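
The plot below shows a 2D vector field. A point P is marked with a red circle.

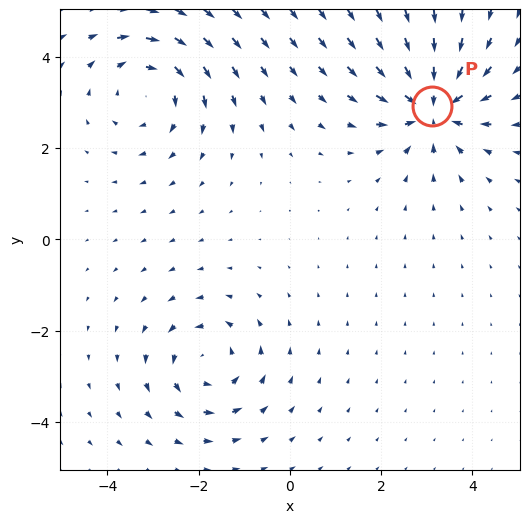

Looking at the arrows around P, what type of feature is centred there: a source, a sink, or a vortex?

At P (3.1, 2.9) the arrows converge inward. Divergence about -4, curl ≈0 — negative divergence with near-zero curl is a sink.

sink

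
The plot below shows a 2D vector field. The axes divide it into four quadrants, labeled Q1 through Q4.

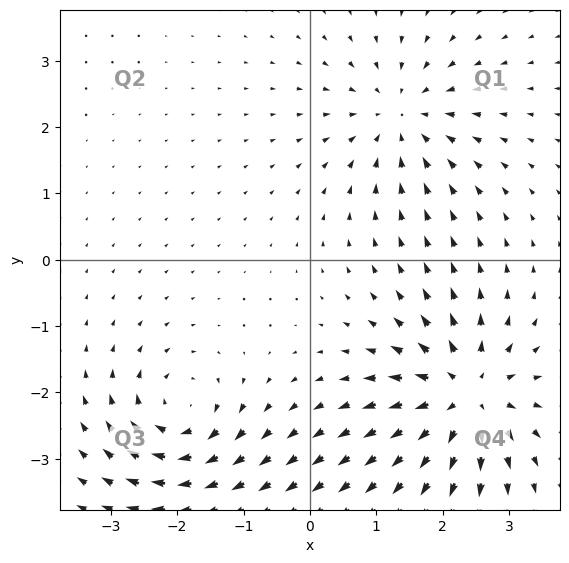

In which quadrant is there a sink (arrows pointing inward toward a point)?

Q1

The sink sits at approximately (1.4, 2.2), which lies in quadrant Q1. The divergence there is about -4, negative as expected for a sink.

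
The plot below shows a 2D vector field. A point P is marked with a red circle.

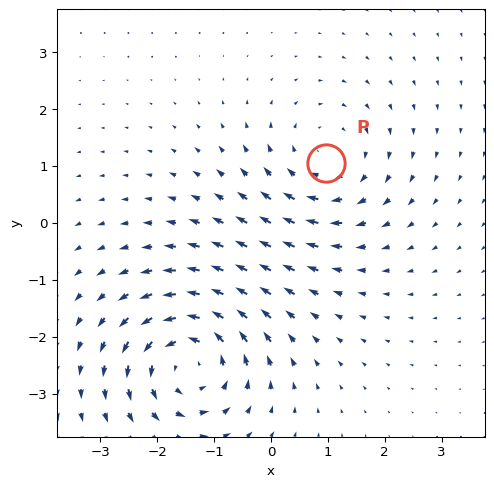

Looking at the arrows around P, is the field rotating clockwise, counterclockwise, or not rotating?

clockwise

Near P at (1.0, 1.1) the arrows circulate clockwise. The curl (z-component) there is about -3; negative curl means clockwise rotation.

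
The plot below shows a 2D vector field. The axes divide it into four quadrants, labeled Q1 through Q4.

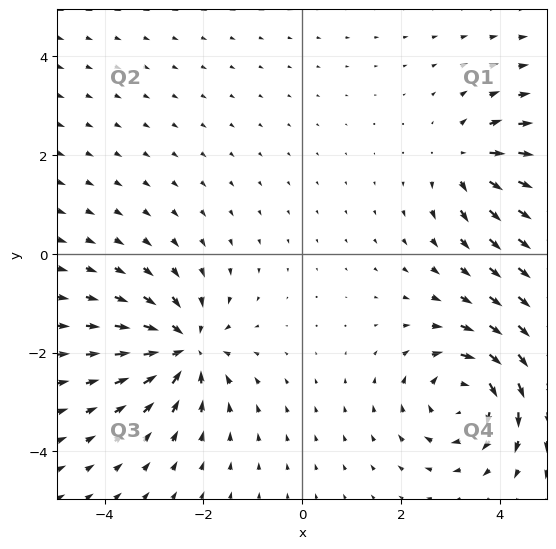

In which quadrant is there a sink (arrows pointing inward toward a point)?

Q3

The sink sits at approximately (-2.4, -1.9), which lies in quadrant Q3. The divergence there is about -5, negative as expected for a sink.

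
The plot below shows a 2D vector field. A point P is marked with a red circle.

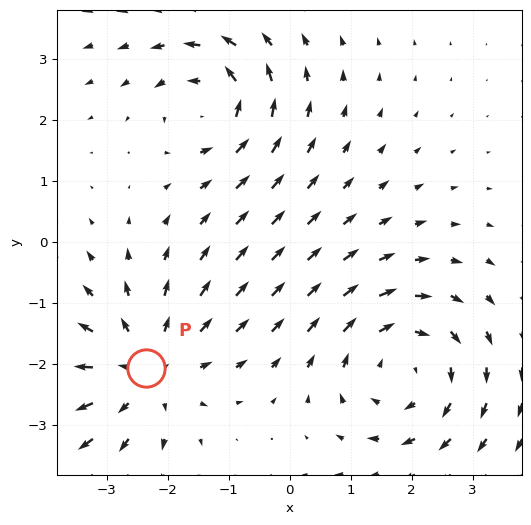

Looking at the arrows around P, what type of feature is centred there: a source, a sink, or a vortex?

At P (-2.4, -2.1) the arrows spread outward. Divergence about +4, curl ≈0 — positive divergence with near-zero curl is a source.

source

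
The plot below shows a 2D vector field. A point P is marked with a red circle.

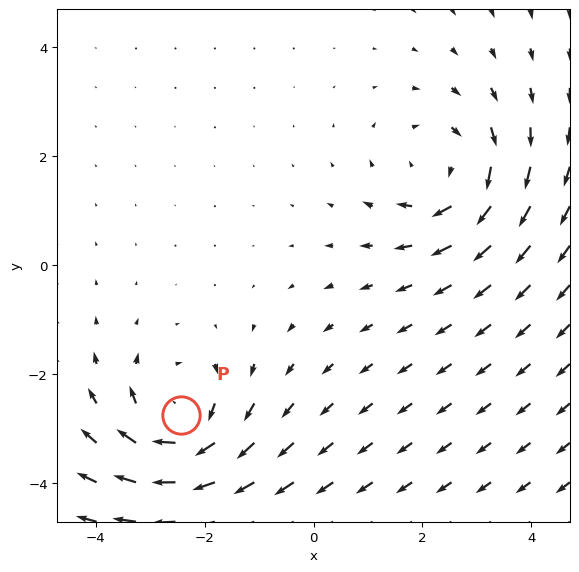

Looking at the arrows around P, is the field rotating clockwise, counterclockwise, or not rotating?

clockwise

Near P at (-2.4, -2.7) the arrows circulate clockwise. The curl (z-component) there is about -4; negative curl means clockwise rotation.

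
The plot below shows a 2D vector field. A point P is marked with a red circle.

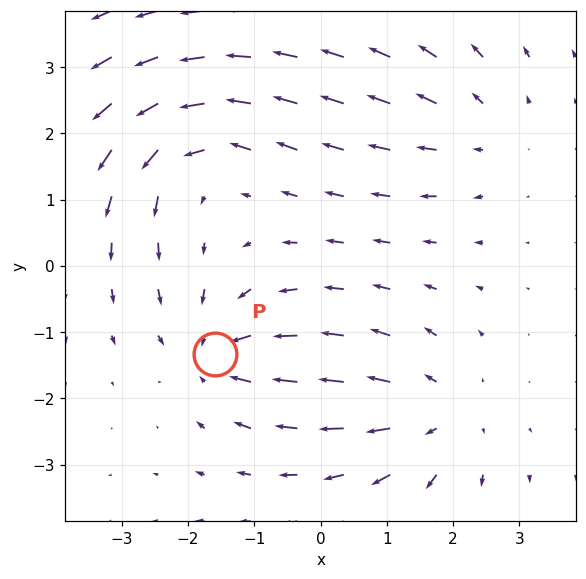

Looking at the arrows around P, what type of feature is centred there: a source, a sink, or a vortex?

sink

At P (-1.6, -1.3) the arrows converge inward. Divergence about -5, curl ≈0 — negative divergence with near-zero curl is a sink.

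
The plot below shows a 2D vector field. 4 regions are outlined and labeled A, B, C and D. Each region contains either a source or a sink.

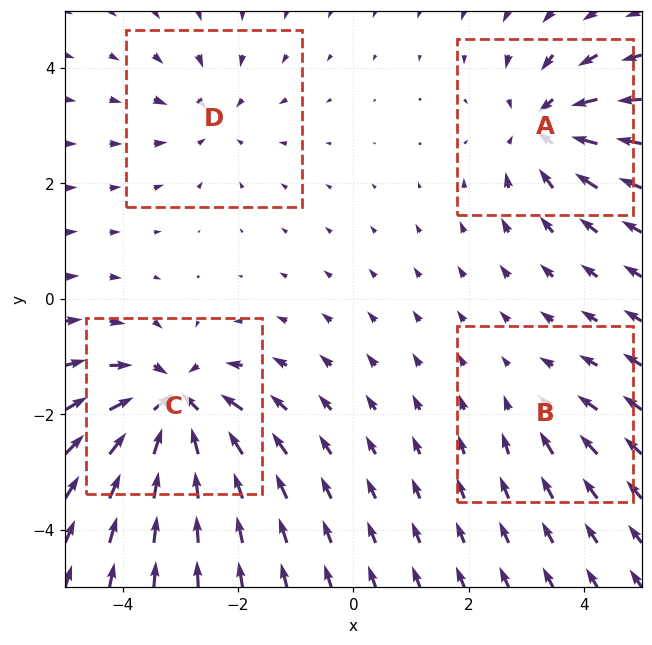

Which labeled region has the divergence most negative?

Divergence at each region's feature centre — A: about -6, B: about -2, C: about -8, D: about -4. Region C is most negative.

C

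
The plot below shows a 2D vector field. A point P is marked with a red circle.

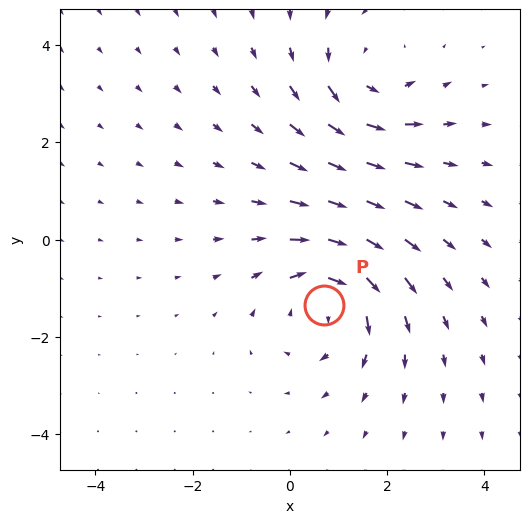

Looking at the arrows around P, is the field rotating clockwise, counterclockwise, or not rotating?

clockwise

Near P at (0.7, -1.3) the arrows circulate clockwise. The curl (z-component) there is about -3; negative curl means clockwise rotation.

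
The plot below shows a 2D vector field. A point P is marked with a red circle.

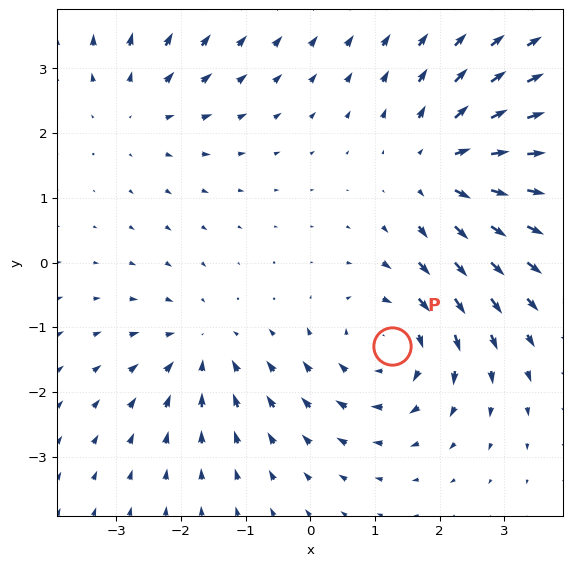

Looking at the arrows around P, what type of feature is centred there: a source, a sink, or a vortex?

vortex

At P (1.3, -1.3) the arrows circulate clockwise. Divergence ≈0, curl about -4 — near-zero divergence with nonzero curl is a vortex.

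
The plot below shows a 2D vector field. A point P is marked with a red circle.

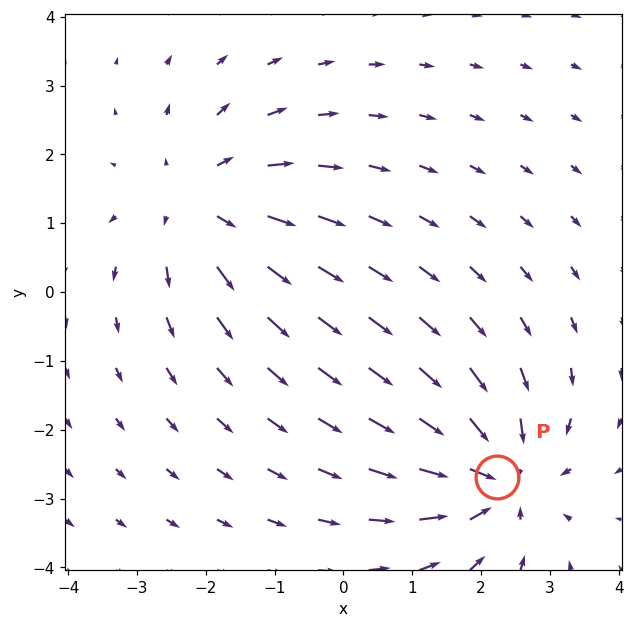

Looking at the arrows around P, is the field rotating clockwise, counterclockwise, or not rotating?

not rotating

Near P at (2.2, -2.7) the arrows show no circulation. The curl there is ≈0.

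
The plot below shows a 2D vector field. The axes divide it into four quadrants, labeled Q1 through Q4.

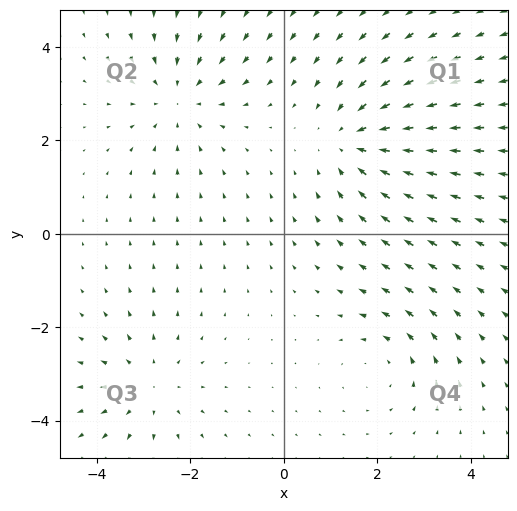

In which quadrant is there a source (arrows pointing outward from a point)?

The source sits at approximately (-2.9, -3.3), which lies in quadrant Q3. The divergence there is about +4, positive as expected for a source.

Q3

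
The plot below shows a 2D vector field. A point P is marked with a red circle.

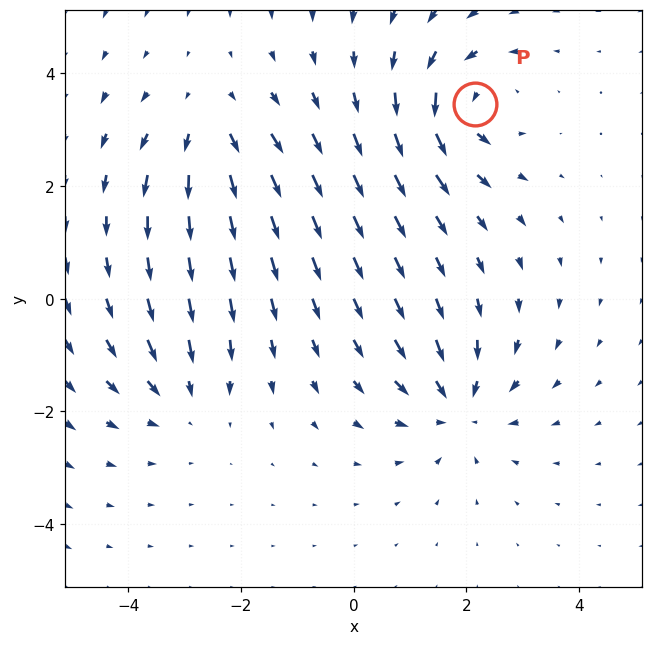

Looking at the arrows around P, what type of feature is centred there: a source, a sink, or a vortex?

At P (2.2, 3.5) the arrows circulate counterclockwise. Divergence ≈0, curl about +5 — near-zero divergence with nonzero curl is a vortex.

vortex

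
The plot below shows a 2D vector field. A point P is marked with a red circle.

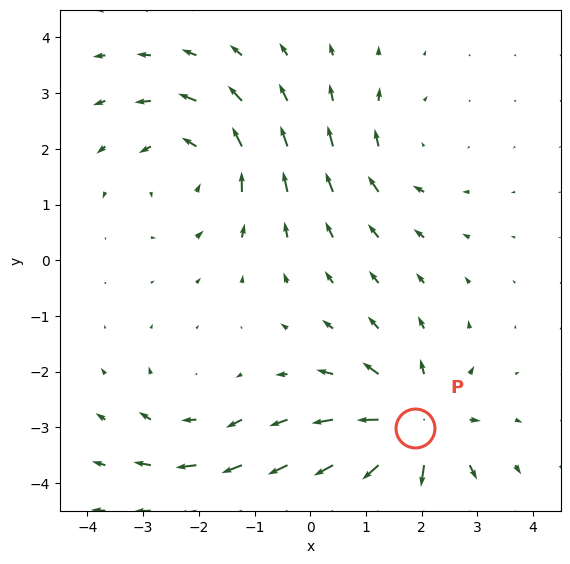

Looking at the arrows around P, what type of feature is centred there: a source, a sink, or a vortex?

source

At P (1.9, -3.0) the arrows spread outward. Divergence about +5, curl ≈0 — positive divergence with near-zero curl is a source.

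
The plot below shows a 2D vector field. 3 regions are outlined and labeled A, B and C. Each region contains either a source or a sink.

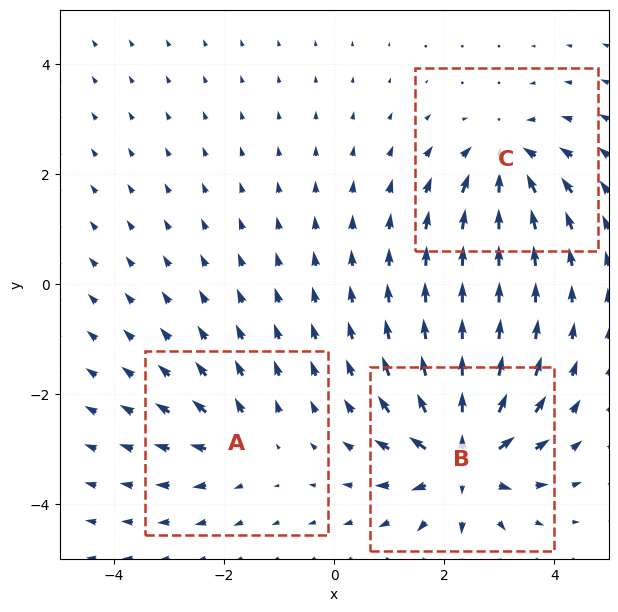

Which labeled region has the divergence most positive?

B

Divergence at each region's feature centre — A: about +3, B: about +6, C: about -4. Region B is most positive.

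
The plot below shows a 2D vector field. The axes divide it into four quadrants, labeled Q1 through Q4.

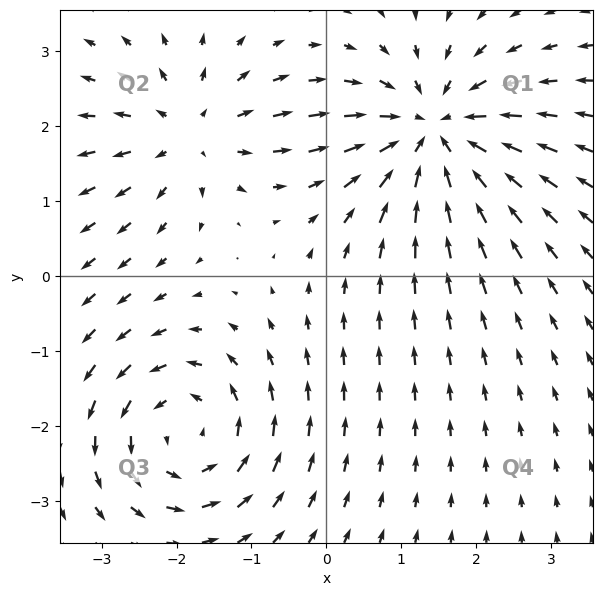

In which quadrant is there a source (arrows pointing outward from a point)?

The source sits at approximately (-1.8, 1.9), which lies in quadrant Q2. The divergence there is about +4, positive as expected for a source.

Q2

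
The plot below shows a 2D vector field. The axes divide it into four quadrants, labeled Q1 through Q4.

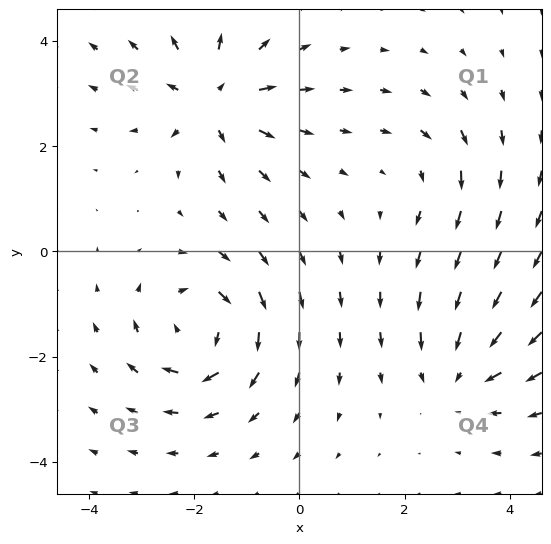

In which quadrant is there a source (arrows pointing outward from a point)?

The source sits at approximately (-1.6, 2.9), which lies in quadrant Q2. The divergence there is about +5, positive as expected for a source.

Q2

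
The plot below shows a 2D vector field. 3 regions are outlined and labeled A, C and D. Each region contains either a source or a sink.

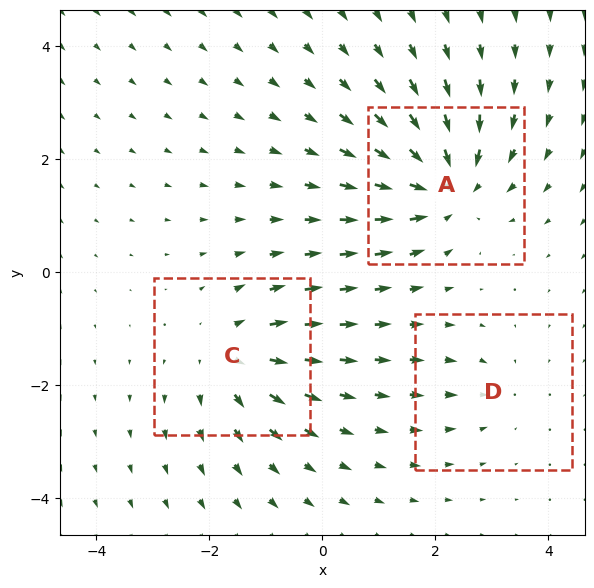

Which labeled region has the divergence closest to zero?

Divergence at each region's feature centre — A: about -5, C: about +3, D: about -2. Region D is closest to zero.

D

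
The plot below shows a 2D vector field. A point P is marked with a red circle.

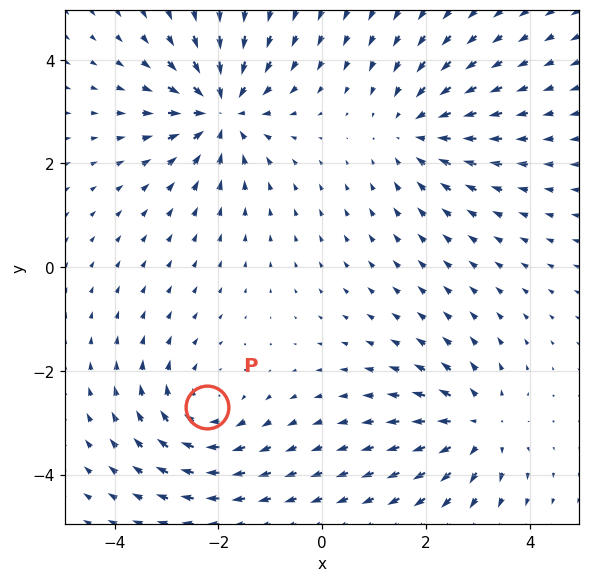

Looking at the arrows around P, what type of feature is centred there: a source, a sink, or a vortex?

vortex

At P (-2.2, -2.7) the arrows circulate clockwise. Divergence ≈0, curl about -3 — near-zero divergence with nonzero curl is a vortex.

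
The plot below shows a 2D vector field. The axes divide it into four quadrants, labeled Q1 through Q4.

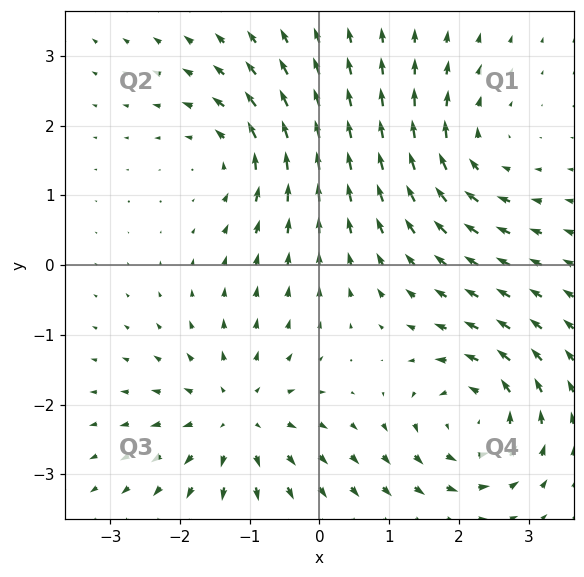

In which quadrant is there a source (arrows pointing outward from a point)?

Q3

The source sits at approximately (-1.2, -2.2), which lies in quadrant Q3. The divergence there is about +3, positive as expected for a source.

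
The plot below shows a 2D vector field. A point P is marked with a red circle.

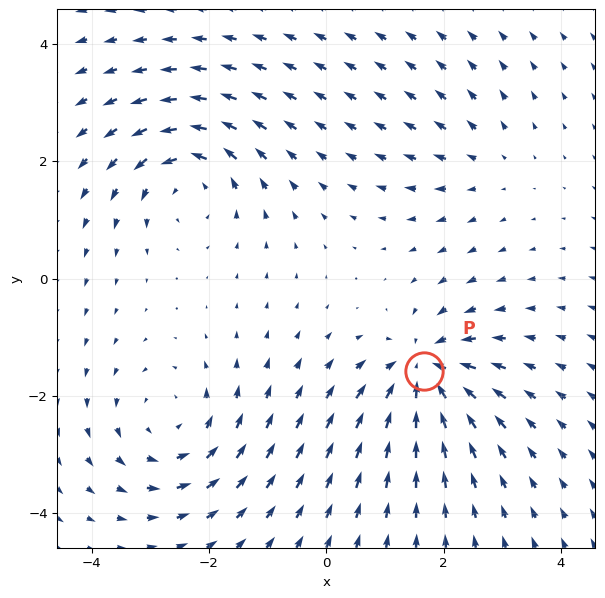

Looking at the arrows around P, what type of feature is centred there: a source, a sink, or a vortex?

At P (1.7, -1.6) the arrows converge inward. Divergence about -7, curl ≈0 — negative divergence with near-zero curl is a sink.

sink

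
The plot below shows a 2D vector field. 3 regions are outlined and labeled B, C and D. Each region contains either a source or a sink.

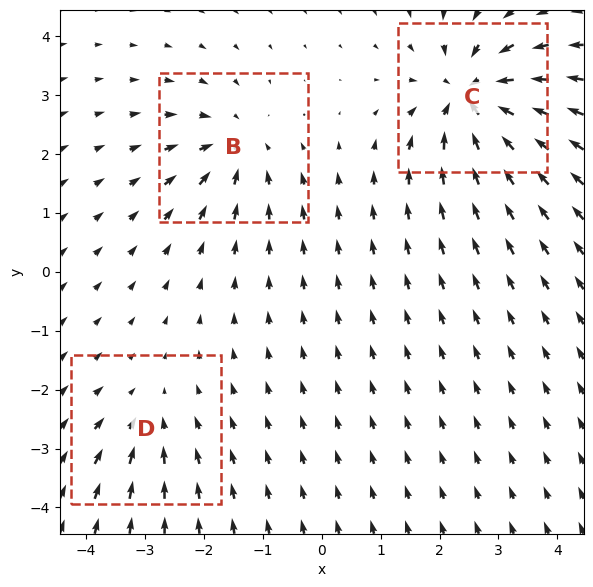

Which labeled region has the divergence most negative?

Divergence at each region's feature centre — B: about -4, C: about -6, D: about -2. Region C is most negative.

C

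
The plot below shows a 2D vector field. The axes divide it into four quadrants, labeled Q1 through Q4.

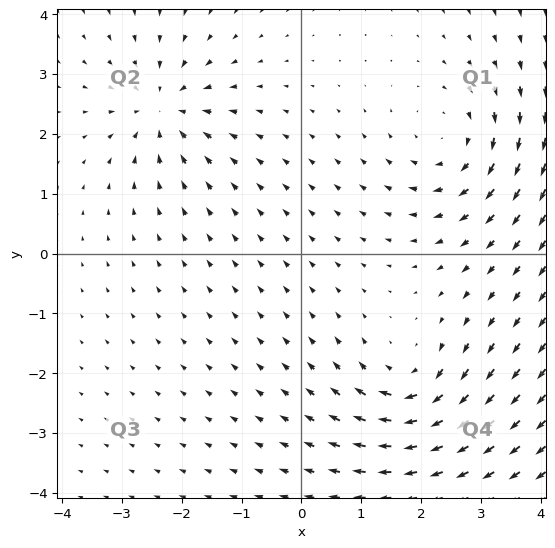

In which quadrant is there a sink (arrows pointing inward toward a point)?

The sink sits at approximately (-2.3, 2.4), which lies in quadrant Q2. The divergence there is about -5, negative as expected for a sink.

Q2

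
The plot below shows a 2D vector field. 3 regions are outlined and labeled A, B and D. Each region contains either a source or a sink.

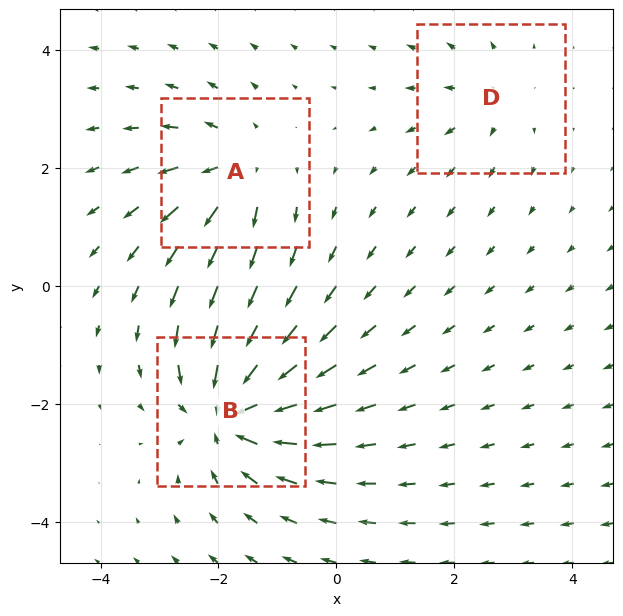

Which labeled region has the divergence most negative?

Divergence at each region's feature centre — A: about +4, B: about -5, D: about +2. Region B is most negative.

B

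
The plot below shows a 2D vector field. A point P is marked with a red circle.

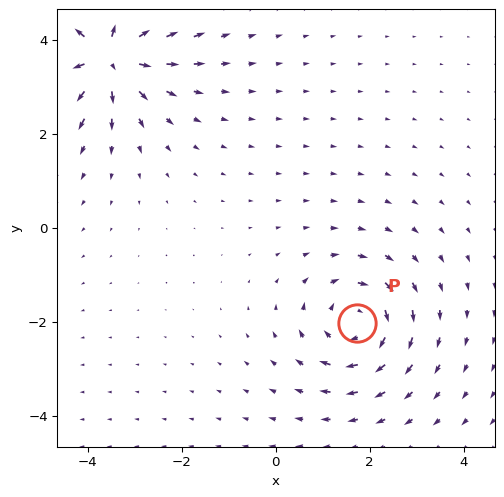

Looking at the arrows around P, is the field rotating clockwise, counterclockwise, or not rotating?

clockwise

Near P at (1.7, -2.0) the arrows circulate clockwise. The curl (z-component) there is about -3; negative curl means clockwise rotation.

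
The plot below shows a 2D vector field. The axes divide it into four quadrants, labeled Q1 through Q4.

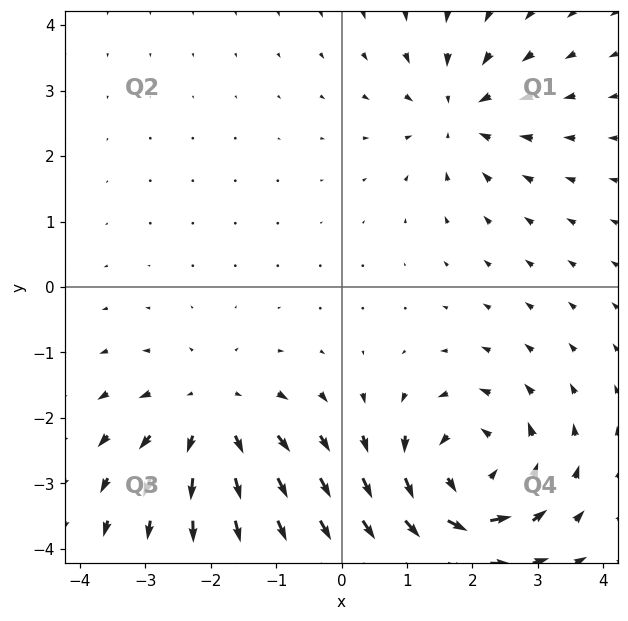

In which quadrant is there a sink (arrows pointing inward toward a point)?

Q1

The sink sits at approximately (1.8, 2.7), which lies in quadrant Q1. The divergence there is about -4, negative as expected for a sink.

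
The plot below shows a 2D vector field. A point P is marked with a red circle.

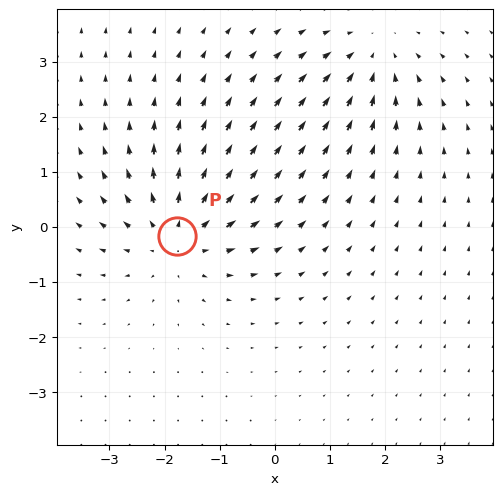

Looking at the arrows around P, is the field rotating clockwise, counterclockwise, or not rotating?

Near P at (-1.8, -0.2) the arrows show no circulation. The curl there is ≈0.

not rotating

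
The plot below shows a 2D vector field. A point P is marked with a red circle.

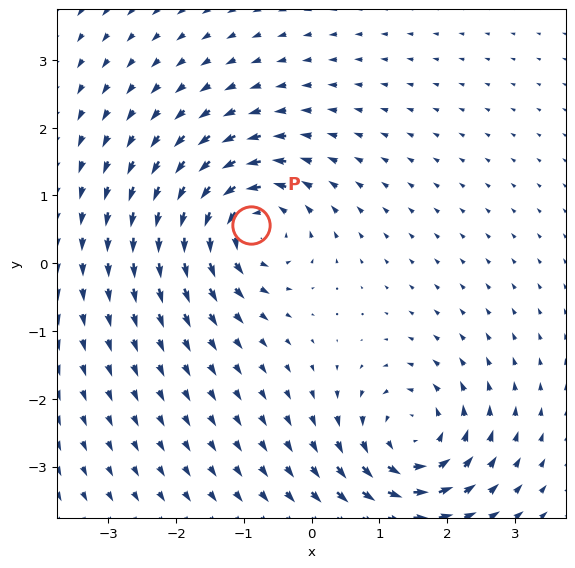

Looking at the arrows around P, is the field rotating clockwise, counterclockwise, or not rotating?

Near P at (-0.9, 0.6) the arrows circulate counterclockwise. The curl (z-component) there is about +6; positive curl means counterclockwise rotation.

counterclockwise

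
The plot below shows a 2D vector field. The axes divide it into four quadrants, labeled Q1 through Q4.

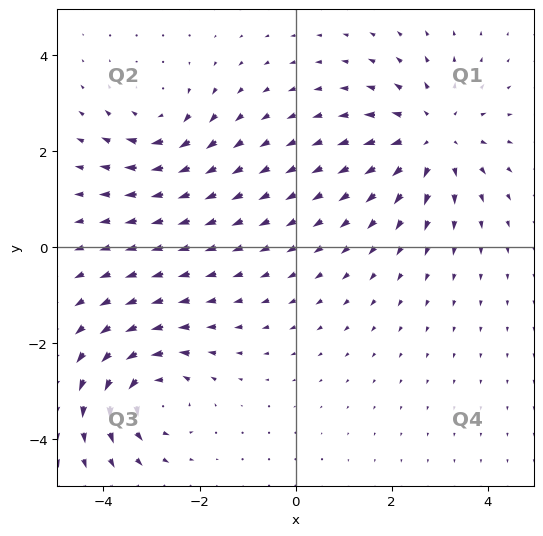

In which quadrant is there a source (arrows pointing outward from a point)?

The source sits at approximately (2.9, 2.3), which lies in quadrant Q1. The divergence there is about +4, positive as expected for a source.

Q1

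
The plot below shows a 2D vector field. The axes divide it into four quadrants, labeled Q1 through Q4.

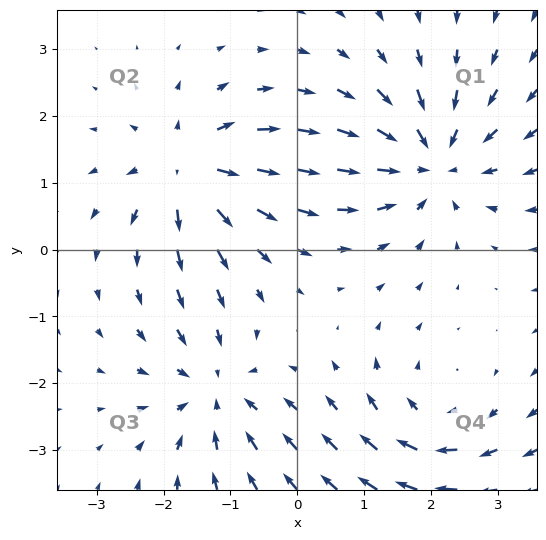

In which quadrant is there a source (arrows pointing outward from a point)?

Q2

The source sits at approximately (-1.6, 1.2), which lies in quadrant Q2. The divergence there is about +5, positive as expected for a source.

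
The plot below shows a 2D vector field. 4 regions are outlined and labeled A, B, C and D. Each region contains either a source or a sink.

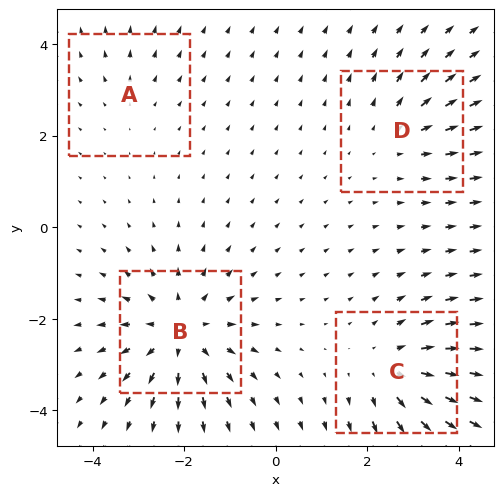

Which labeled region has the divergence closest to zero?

Divergence at each region's feature centre — A: about +2, B: about +6, C: about +5, D: about +3. Region A is closest to zero.

A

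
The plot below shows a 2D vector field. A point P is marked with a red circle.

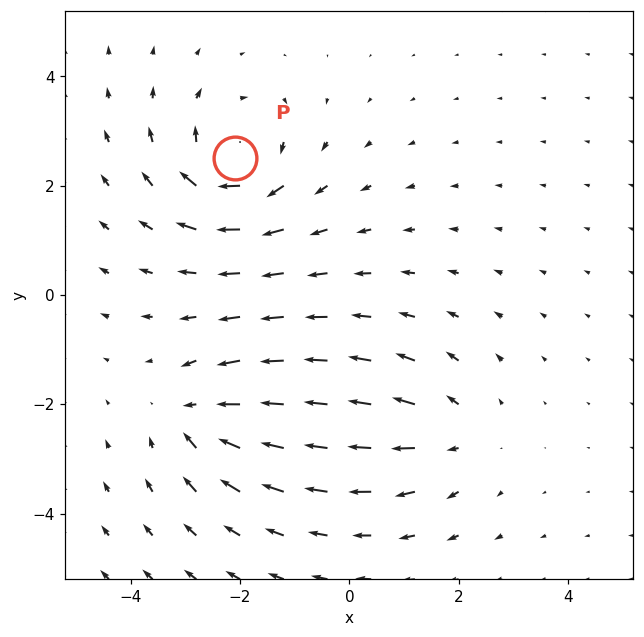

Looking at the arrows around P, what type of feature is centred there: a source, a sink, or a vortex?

At P (-2.1, 2.5) the arrows circulate clockwise. Divergence ≈0, curl about -5 — near-zero divergence with nonzero curl is a vortex.

vortex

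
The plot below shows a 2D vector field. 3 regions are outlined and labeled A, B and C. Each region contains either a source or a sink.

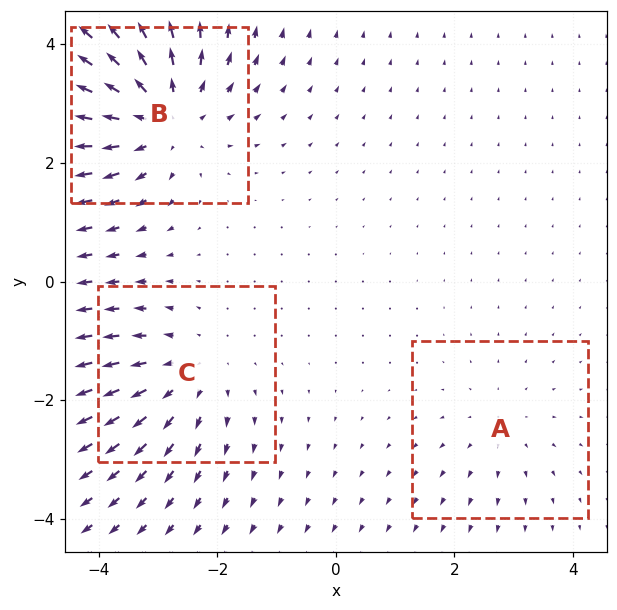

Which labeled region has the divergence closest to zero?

Divergence at each region's feature centre — A: about +2, B: about +4, C: about +3. Region A is closest to zero.

A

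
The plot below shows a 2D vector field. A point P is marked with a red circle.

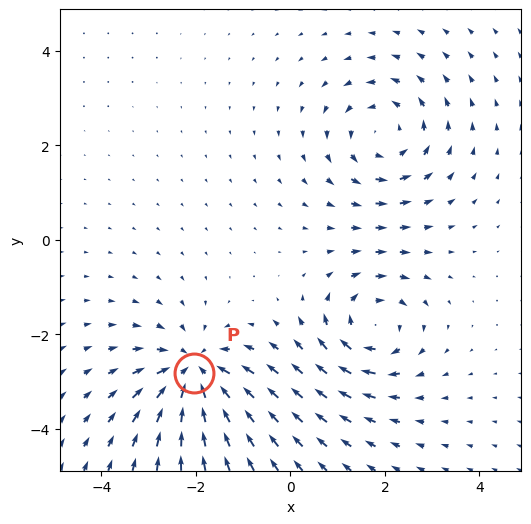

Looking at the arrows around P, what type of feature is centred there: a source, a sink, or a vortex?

sink

At P (-2.0, -2.8) the arrows converge inward. Divergence about -5, curl ≈0 — negative divergence with near-zero curl is a sink.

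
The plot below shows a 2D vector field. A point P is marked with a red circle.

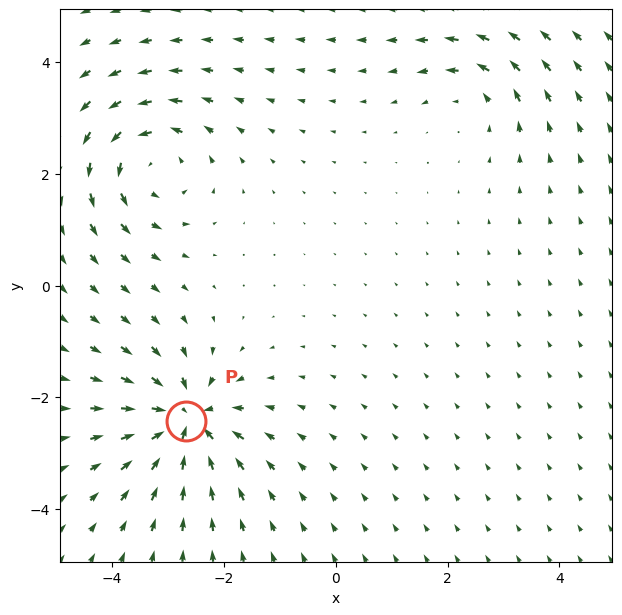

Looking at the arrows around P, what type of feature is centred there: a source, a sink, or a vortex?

At P (-2.7, -2.4) the arrows converge inward. Divergence about -7, curl ≈0 — negative divergence with near-zero curl is a sink.

sink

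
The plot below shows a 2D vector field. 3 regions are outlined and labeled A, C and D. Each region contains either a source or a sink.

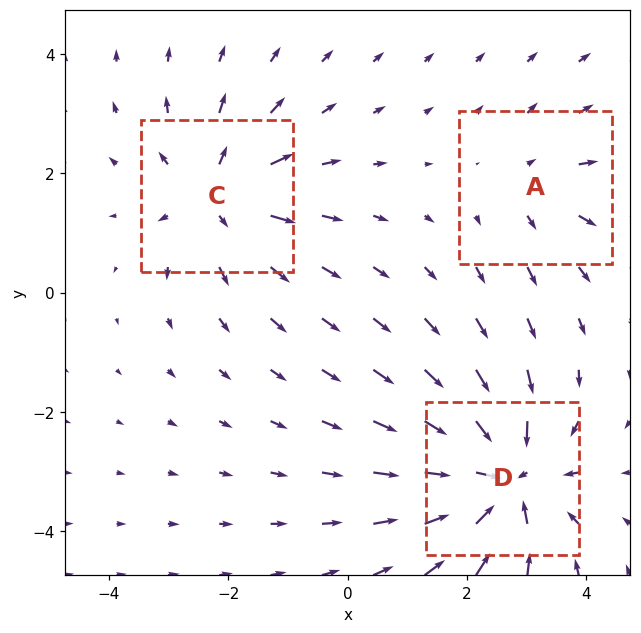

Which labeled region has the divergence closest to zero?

Divergence at each region's feature centre — A: about +2, C: about +4, D: about -5. Region A is closest to zero.

A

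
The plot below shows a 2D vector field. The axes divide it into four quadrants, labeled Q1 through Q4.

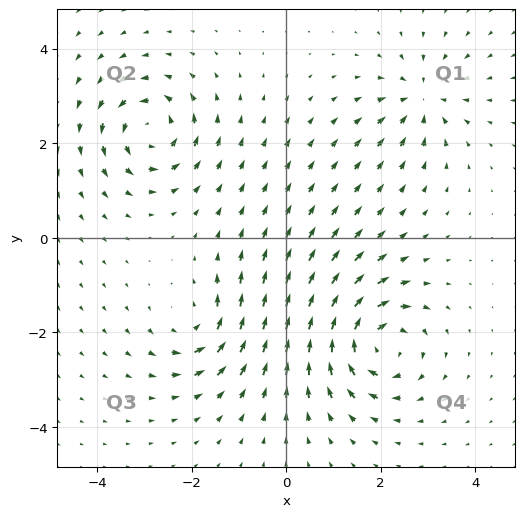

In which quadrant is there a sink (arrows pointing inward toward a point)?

The sink sits at approximately (2.9, 2.9), which lies in quadrant Q1. The divergence there is about -5, negative as expected for a sink.

Q1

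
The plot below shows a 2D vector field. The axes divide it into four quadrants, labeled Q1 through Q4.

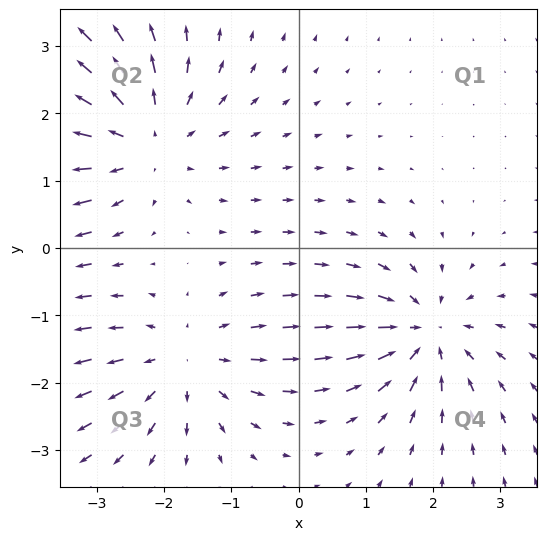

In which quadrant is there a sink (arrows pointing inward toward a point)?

Q4

The sink sits at approximately (1.9, -1.3), which lies in quadrant Q4. The divergence there is about -4, negative as expected for a sink.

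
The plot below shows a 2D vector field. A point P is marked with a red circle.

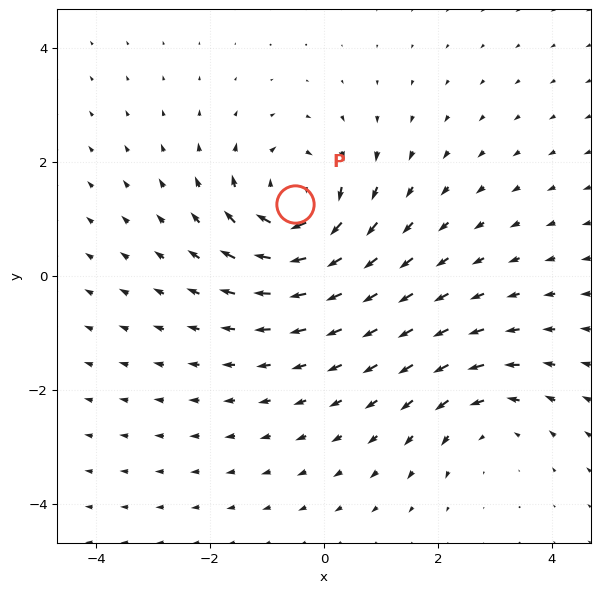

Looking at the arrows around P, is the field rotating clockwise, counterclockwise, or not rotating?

clockwise

Near P at (-0.5, 1.3) the arrows circulate clockwise. The curl (z-component) there is about -5; negative curl means clockwise rotation.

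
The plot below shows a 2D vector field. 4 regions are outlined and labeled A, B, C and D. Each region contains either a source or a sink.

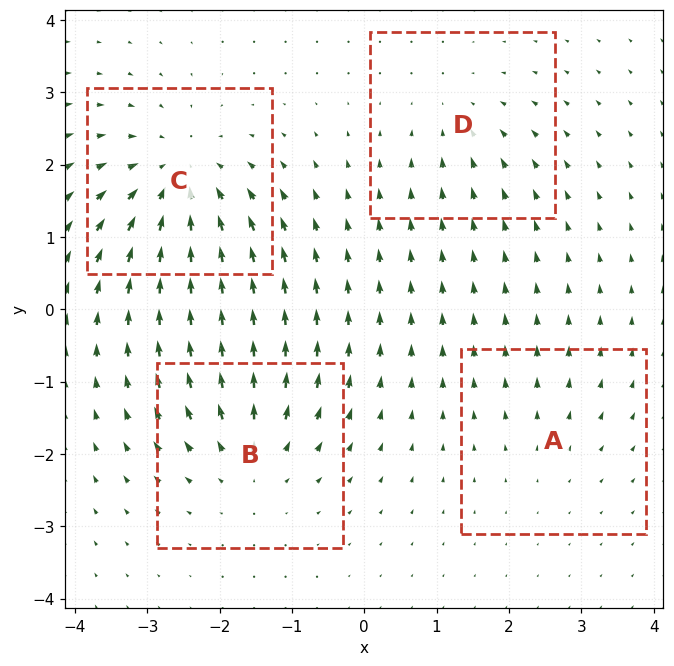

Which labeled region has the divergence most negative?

C

Divergence at each region's feature centre — A: about +2, B: about +5, C: about -6, D: about -3. Region C is most negative.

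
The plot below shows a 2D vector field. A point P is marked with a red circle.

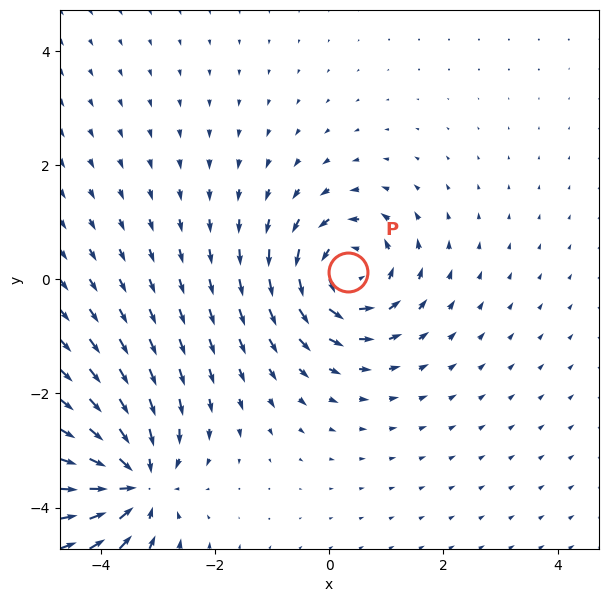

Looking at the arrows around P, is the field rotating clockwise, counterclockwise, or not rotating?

Near P at (0.3, 0.1) the arrows circulate counterclockwise. The curl (z-component) there is about +5; positive curl means counterclockwise rotation.

counterclockwise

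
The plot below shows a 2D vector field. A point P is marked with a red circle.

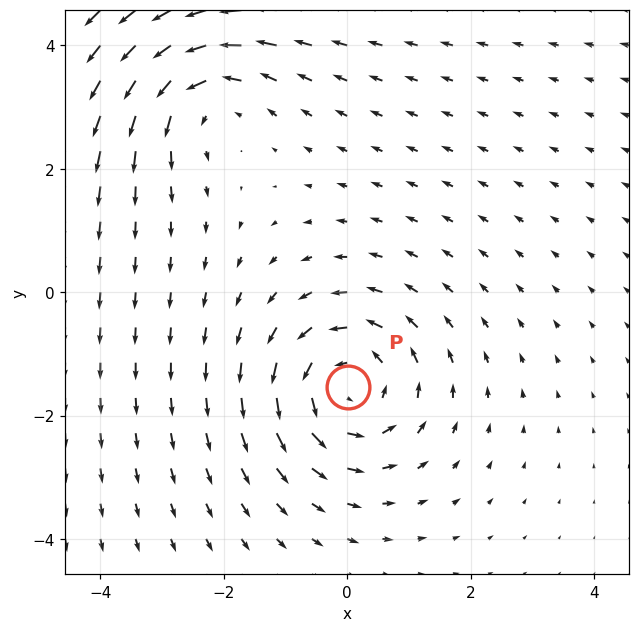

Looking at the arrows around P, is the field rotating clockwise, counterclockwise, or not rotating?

counterclockwise

Near P at (0.0, -1.5) the arrows circulate counterclockwise. The curl (z-component) there is about +3; positive curl means counterclockwise rotation.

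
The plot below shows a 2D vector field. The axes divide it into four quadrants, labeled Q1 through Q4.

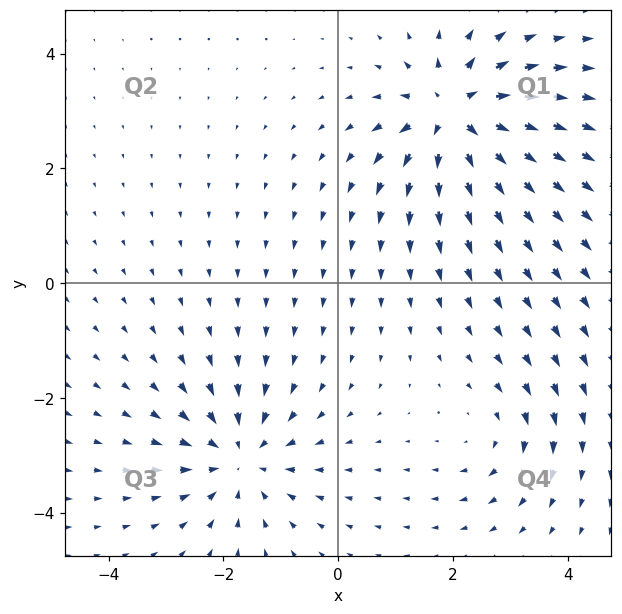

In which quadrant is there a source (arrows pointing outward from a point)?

The source sits at approximately (2.0, 2.9), which lies in quadrant Q1. The divergence there is about +6, positive as expected for a source.

Q1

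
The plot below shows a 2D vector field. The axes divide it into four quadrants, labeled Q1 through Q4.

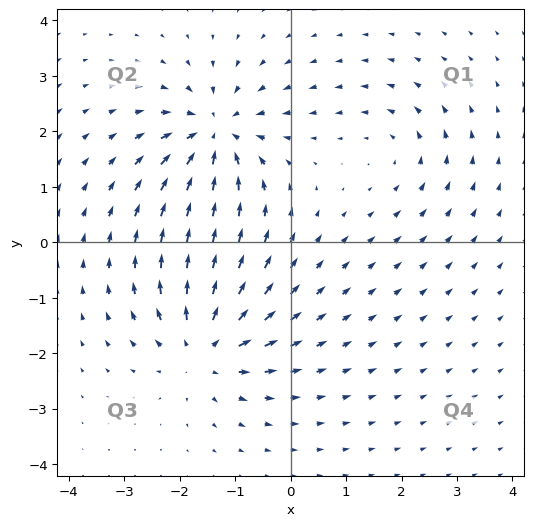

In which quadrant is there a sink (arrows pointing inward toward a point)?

The sink sits at approximately (-1.4, 1.9), which lies in quadrant Q2. The divergence there is about -6, negative as expected for a sink.

Q2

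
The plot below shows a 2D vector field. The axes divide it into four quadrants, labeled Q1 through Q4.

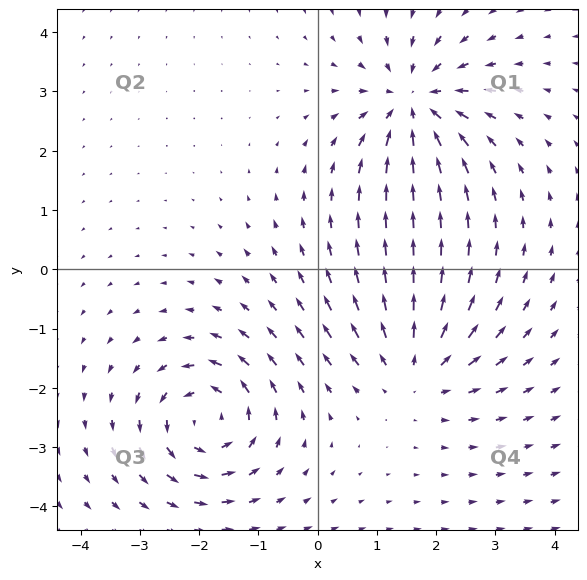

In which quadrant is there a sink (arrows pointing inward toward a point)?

Q1

The sink sits at approximately (1.6, 2.8), which lies in quadrant Q1. The divergence there is about -4, negative as expected for a sink.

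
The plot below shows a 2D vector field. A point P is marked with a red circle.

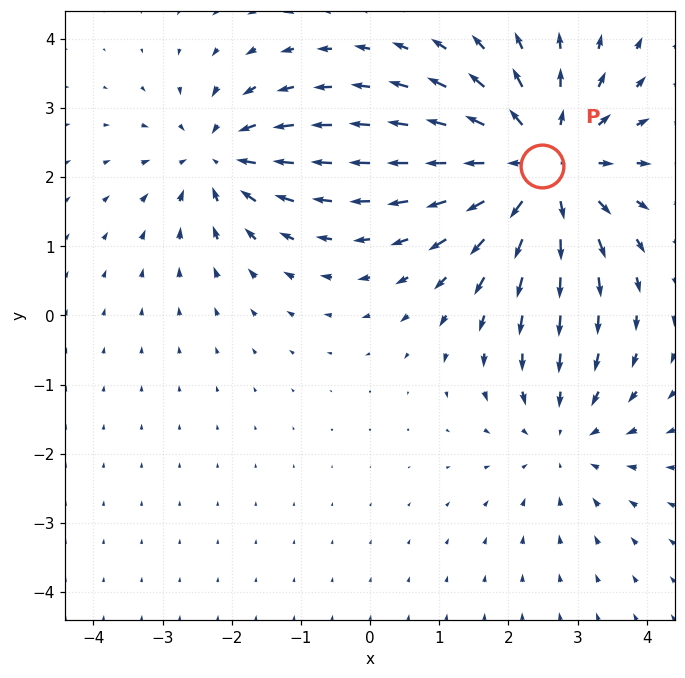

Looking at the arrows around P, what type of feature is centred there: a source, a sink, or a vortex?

source

At P (2.5, 2.2) the arrows spread outward. Divergence about +4, curl ≈0 — positive divergence with near-zero curl is a source.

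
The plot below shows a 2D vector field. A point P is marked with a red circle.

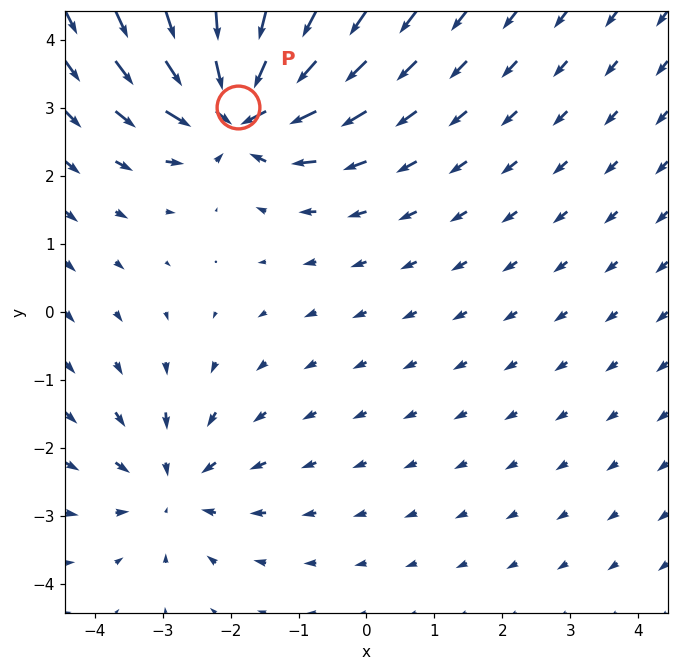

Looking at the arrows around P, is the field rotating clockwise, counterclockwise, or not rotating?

Near P at (-1.9, 3.0) the arrows show no circulation. The curl there is ≈0.

not rotating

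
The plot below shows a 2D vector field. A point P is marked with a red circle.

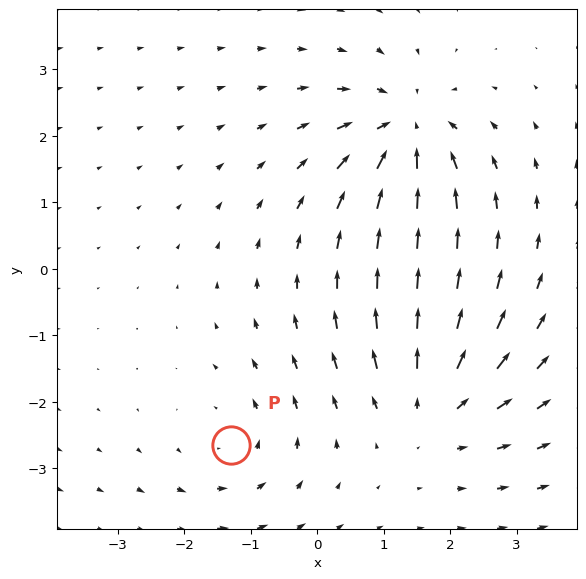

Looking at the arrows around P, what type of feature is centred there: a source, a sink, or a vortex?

At P (-1.3, -2.6) the arrows circulate counterclockwise. Divergence ≈0, curl about +3 — near-zero divergence with nonzero curl is a vortex.

vortex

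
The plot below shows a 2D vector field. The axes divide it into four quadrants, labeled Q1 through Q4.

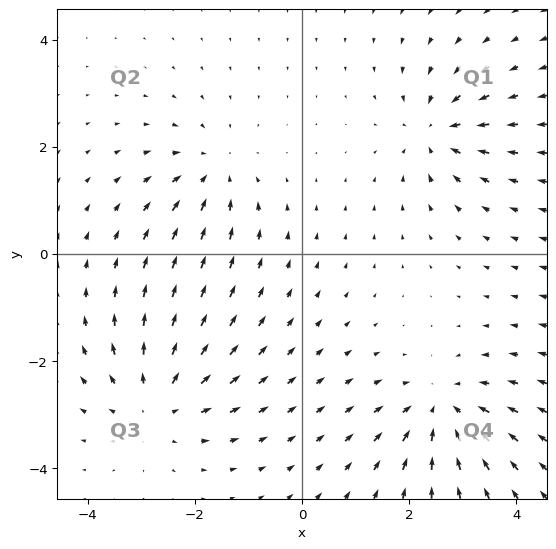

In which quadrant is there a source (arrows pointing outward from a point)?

Q3

The source sits at approximately (-2.7, -2.8), which lies in quadrant Q3. The divergence there is about +3, positive as expected for a source.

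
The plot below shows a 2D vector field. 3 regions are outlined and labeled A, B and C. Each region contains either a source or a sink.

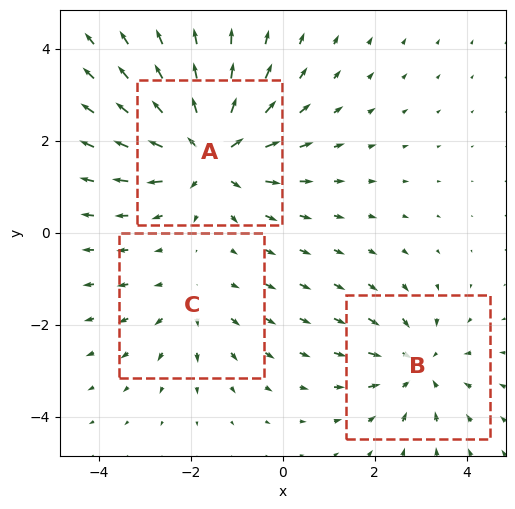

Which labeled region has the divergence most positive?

A

Divergence at each region's feature centre — A: about +5, B: about -3, C: about +2. Region A is most positive.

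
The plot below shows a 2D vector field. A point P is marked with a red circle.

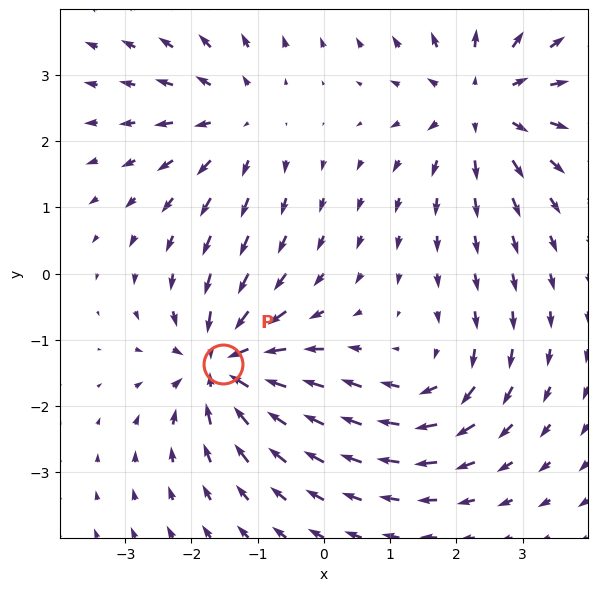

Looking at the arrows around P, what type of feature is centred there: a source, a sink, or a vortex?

sink

At P (-1.5, -1.4) the arrows converge inward. Divergence about -7, curl ≈0 — negative divergence with near-zero curl is a sink.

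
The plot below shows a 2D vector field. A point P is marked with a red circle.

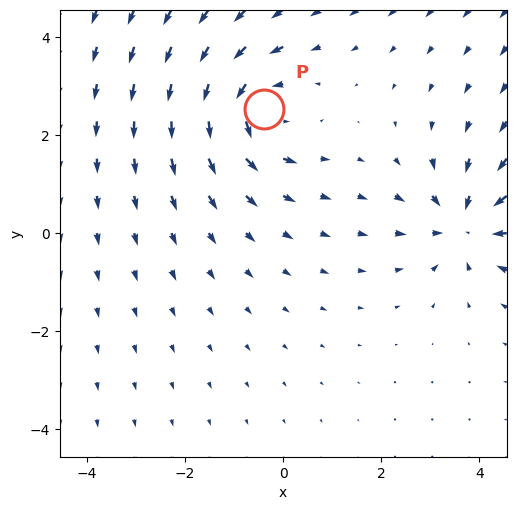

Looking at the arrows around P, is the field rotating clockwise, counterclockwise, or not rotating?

counterclockwise

Near P at (-0.4, 2.5) the arrows circulate counterclockwise. The curl (z-component) there is about +5; positive curl means counterclockwise rotation.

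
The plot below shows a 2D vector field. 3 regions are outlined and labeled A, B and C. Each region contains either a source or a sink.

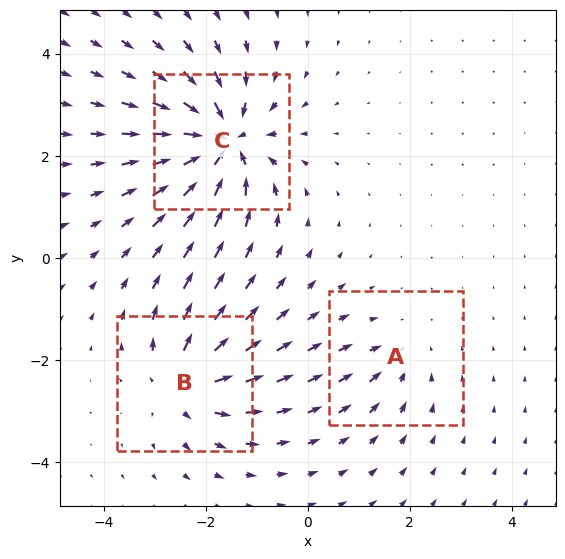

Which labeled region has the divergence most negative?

Divergence at each region's feature centre — A: about -2, B: about +4, C: about -6. Region C is most negative.

C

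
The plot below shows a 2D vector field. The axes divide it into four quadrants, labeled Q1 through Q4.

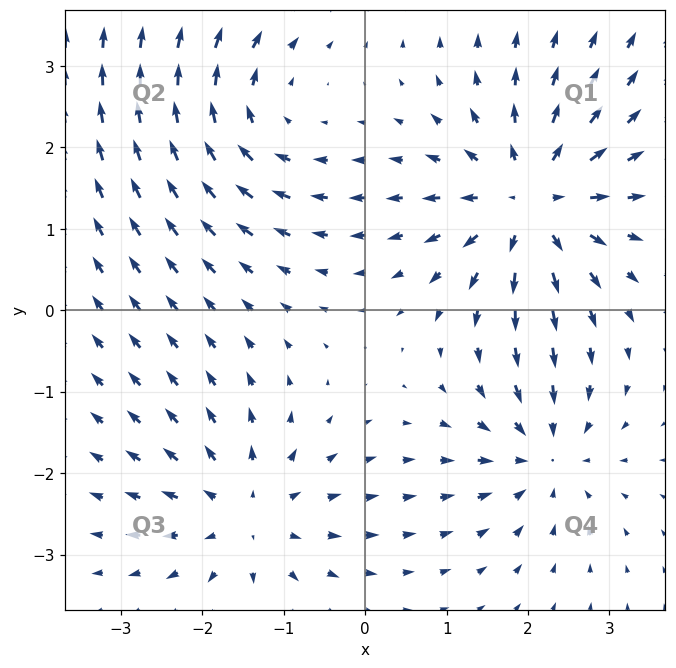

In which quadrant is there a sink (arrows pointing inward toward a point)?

The sink sits at approximately (2.2, -1.8), which lies in quadrant Q4. The divergence there is about -4, negative as expected for a sink.

Q4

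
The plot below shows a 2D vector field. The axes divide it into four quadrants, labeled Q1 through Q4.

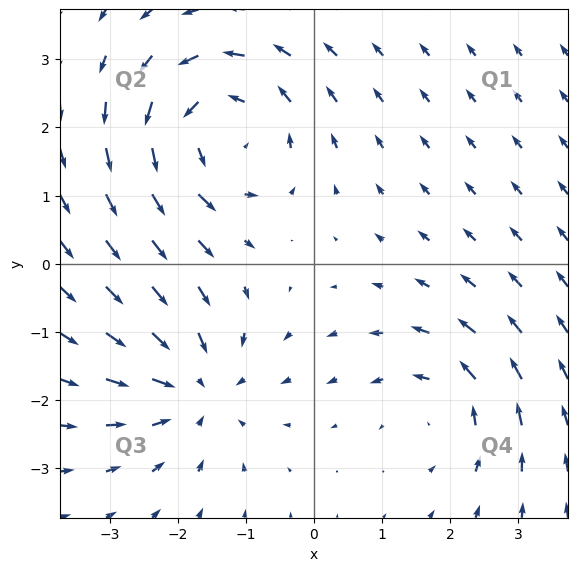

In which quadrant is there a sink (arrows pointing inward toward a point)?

Q3

The sink sits at approximately (-1.7, -1.8), which lies in quadrant Q3. The divergence there is about -3, negative as expected for a sink.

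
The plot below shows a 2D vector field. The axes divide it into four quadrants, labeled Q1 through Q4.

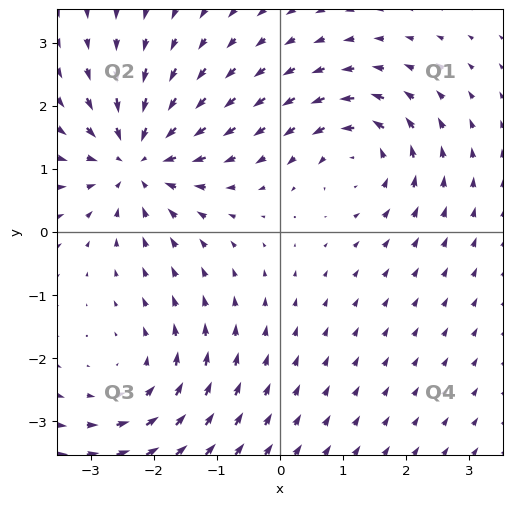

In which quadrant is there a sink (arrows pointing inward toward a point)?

Q2

The sink sits at approximately (-2.3, 1.1), which lies in quadrant Q2. The divergence there is about -5, negative as expected for a sink.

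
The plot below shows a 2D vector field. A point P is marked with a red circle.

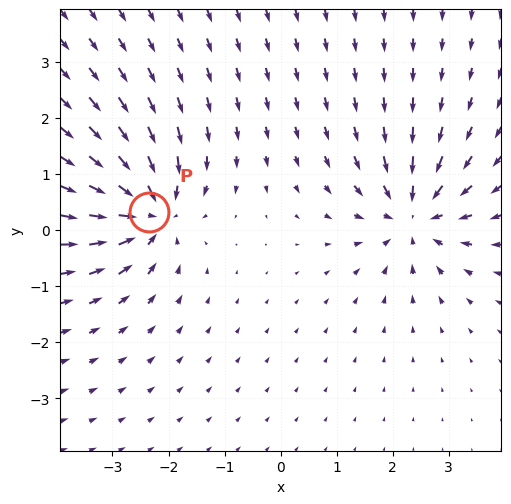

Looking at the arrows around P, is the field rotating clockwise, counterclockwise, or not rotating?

Near P at (-2.4, 0.3) the arrows show no circulation. The curl there is ≈0.

not rotating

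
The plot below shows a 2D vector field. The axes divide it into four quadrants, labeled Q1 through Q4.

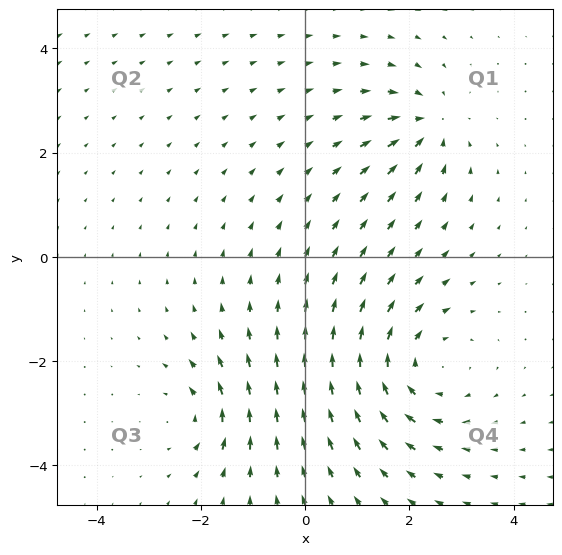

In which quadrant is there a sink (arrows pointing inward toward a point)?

Q1

The sink sits at approximately (2.4, 2.5), which lies in quadrant Q1. The divergence there is about -4, negative as expected for a sink.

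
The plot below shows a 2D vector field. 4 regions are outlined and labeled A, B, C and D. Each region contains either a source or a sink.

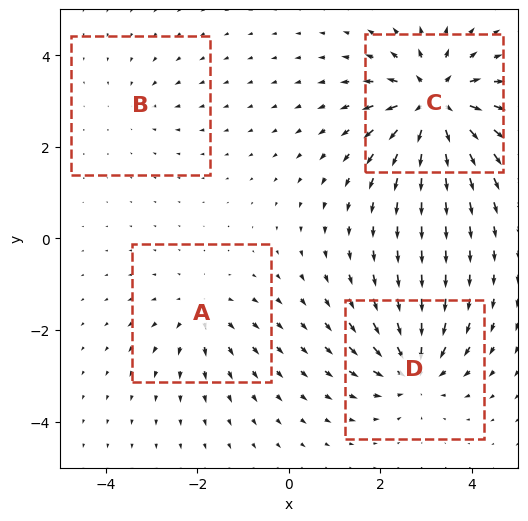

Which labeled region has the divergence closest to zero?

Divergence at each region's feature centre — A: about +4, B: about -2, C: about +9, D: about -6. Region B is closest to zero.

B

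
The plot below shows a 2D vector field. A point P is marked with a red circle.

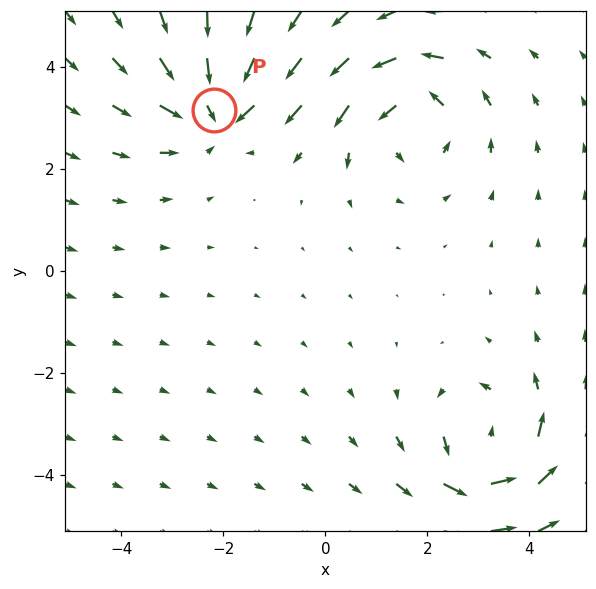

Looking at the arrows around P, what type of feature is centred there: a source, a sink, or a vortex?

sink

At P (-2.2, 3.2) the arrows converge inward. Divergence about -4, curl ≈0 — negative divergence with near-zero curl is a sink.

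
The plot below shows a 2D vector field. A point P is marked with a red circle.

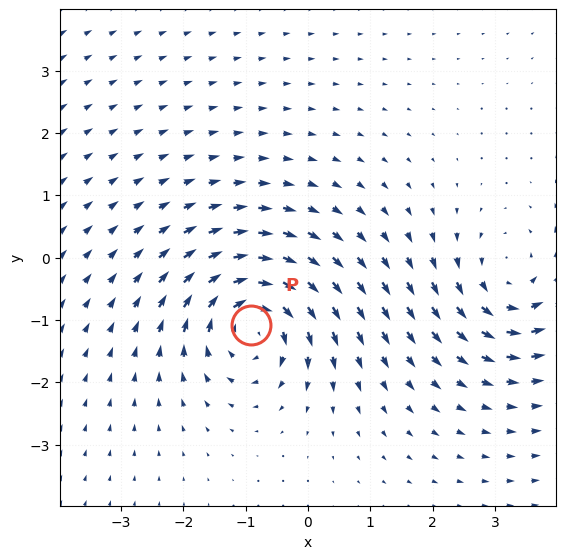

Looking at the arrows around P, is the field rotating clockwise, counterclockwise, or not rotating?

clockwise

Near P at (-0.9, -1.1) the arrows circulate clockwise. The curl (z-component) there is about -6; negative curl means clockwise rotation.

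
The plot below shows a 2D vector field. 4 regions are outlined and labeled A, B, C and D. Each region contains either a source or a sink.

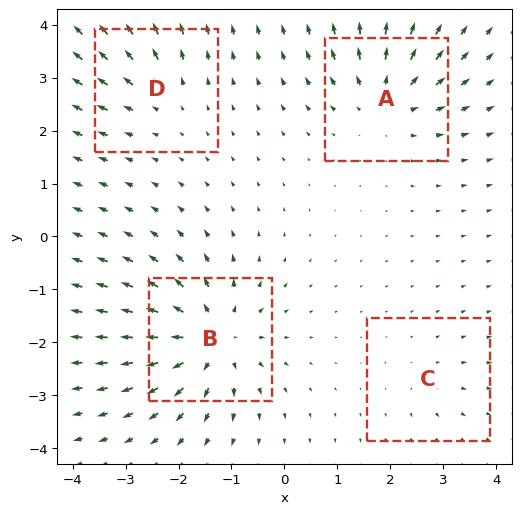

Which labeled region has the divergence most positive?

B

Divergence at each region's feature centre — A: about +5, B: about +8, C: about +2, D: about +3. Region B is most positive.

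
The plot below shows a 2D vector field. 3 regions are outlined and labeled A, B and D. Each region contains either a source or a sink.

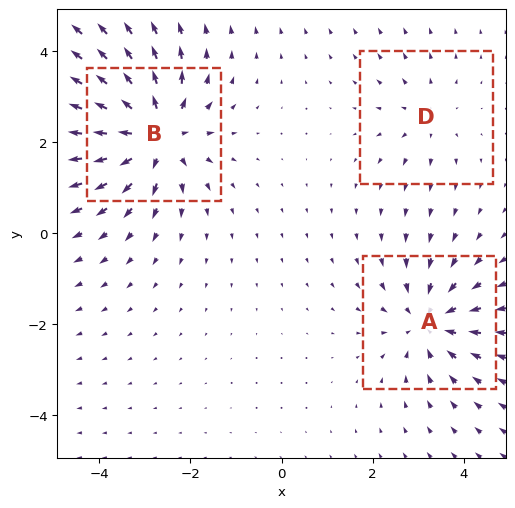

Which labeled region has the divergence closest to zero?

Divergence at each region's feature centre — A: about -4, B: about +5, D: about +2. Region D is closest to zero.

D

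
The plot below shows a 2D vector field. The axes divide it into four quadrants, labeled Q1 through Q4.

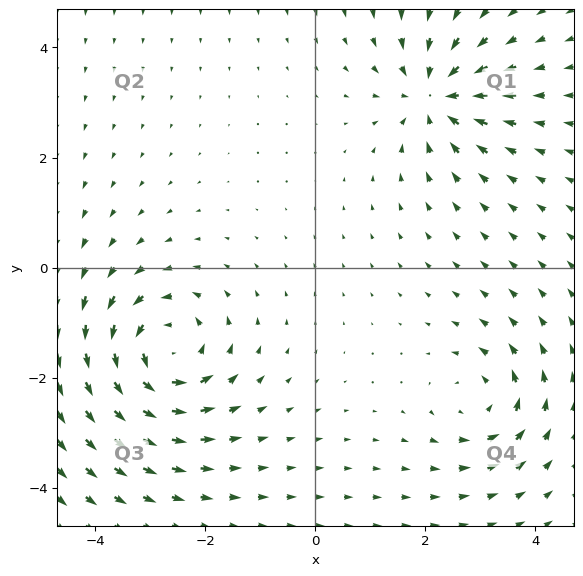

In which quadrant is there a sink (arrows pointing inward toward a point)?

Q1

The sink sits at approximately (2.2, 3.1), which lies in quadrant Q1. The divergence there is about -5, negative as expected for a sink.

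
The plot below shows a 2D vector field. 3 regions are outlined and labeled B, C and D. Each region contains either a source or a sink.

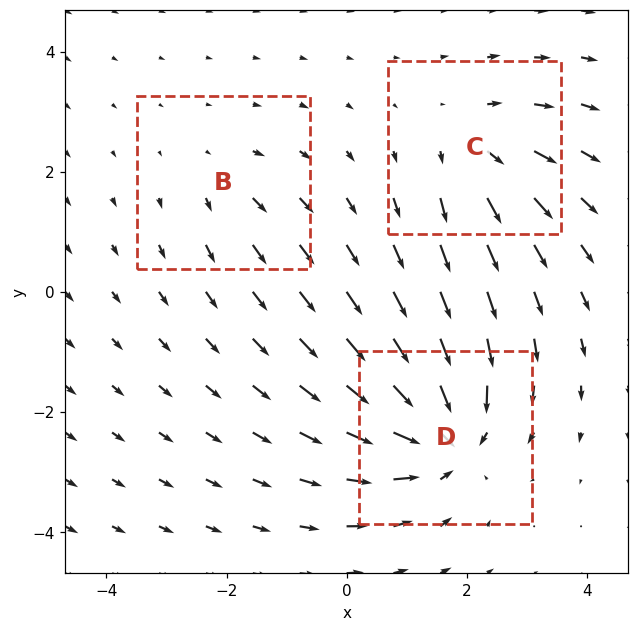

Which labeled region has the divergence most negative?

D

Divergence at each region's feature centre — B: about +2, C: about +3, D: about -5. Region D is most negative.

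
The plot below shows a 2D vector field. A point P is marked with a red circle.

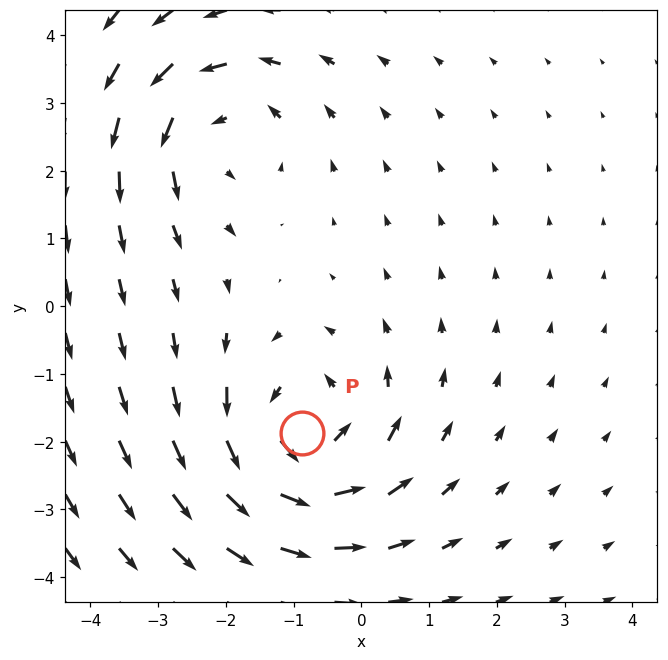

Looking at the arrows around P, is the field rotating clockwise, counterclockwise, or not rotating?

Near P at (-0.9, -1.9) the arrows circulate counterclockwise. The curl (z-component) there is about +3; positive curl means counterclockwise rotation.

counterclockwise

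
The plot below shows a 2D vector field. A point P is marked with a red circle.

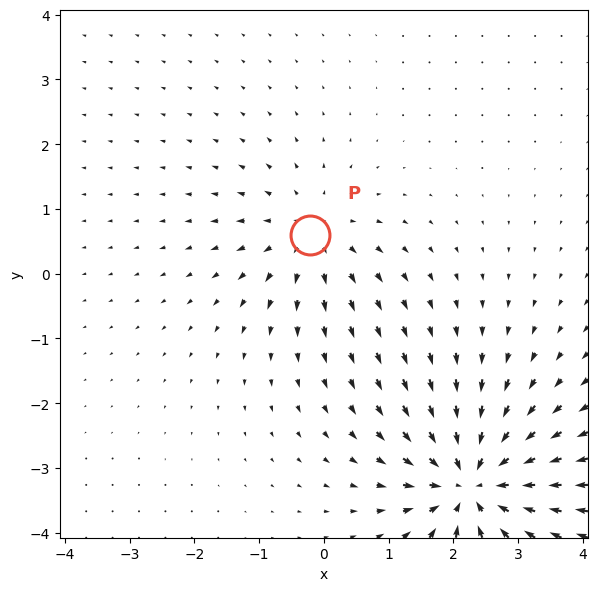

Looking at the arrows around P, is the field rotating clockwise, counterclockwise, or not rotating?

Near P at (-0.2, 0.6) the arrows show no circulation. The curl there is ≈0.

not rotating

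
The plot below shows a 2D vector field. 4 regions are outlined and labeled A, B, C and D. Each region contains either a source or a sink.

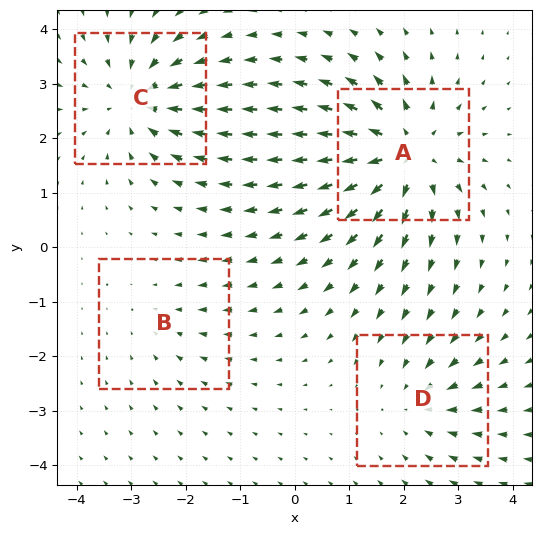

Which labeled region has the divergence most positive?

Divergence at each region's feature centre — A: about +7, B: about -2, C: about -5, D: about -3. Region A is most positive.

A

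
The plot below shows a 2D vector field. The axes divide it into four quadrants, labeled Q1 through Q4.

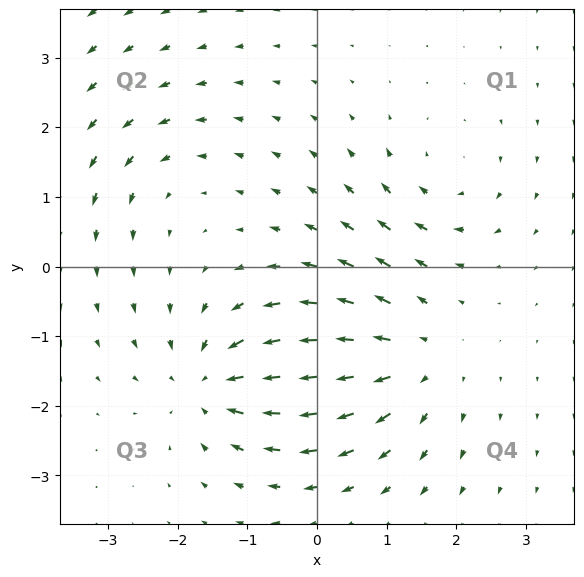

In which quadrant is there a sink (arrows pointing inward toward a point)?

Q3

The sink sits at approximately (-1.5, -1.7), which lies in quadrant Q3. The divergence there is about -5, negative as expected for a sink.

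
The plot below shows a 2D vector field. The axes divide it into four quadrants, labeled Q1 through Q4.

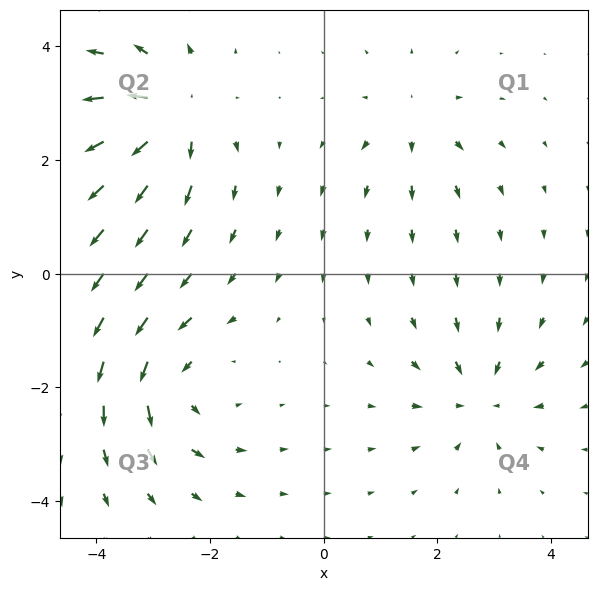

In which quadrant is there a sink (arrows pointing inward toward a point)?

The sink sits at approximately (2.7, -2.2), which lies in quadrant Q4. The divergence there is about -4, negative as expected for a sink.

Q4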